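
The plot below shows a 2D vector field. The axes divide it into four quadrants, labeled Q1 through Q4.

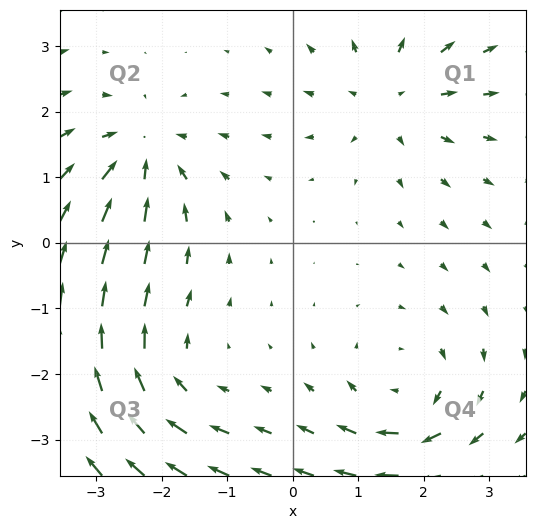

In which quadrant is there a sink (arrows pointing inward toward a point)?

Q2

The sink sits at approximately (-2.3, 1.4), which lies in quadrant Q2. The divergence there is about -5, negative as expected for a sink.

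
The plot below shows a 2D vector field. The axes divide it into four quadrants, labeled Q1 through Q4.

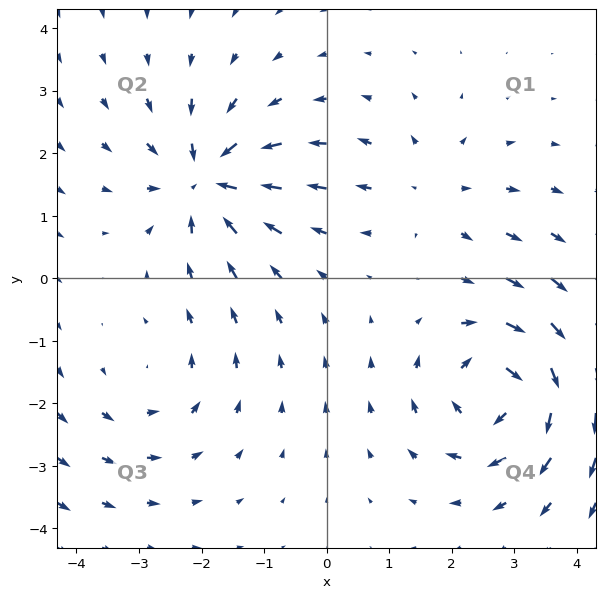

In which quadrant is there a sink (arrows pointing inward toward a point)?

Q2

The sink sits at approximately (-1.9, 1.6), which lies in quadrant Q2. The divergence there is about -6, negative as expected for a sink.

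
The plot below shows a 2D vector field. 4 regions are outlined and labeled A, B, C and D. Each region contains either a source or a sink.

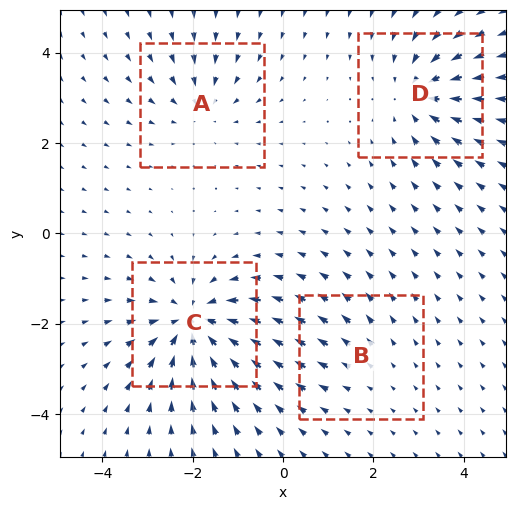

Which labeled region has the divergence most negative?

Divergence at each region's feature centre — A: about -4, B: about +2, C: about -7, D: about -5. Region C is most negative.

C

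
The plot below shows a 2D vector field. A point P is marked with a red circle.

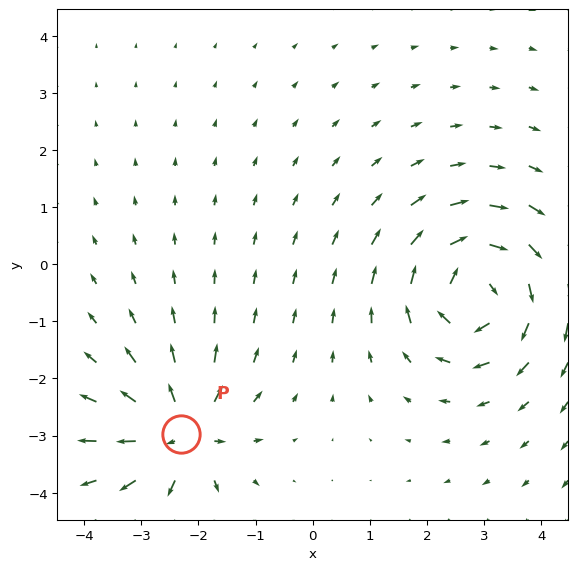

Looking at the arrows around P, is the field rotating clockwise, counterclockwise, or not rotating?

Near P at (-2.3, -3.0) the arrows show no circulation. The curl there is ≈0.

not rotating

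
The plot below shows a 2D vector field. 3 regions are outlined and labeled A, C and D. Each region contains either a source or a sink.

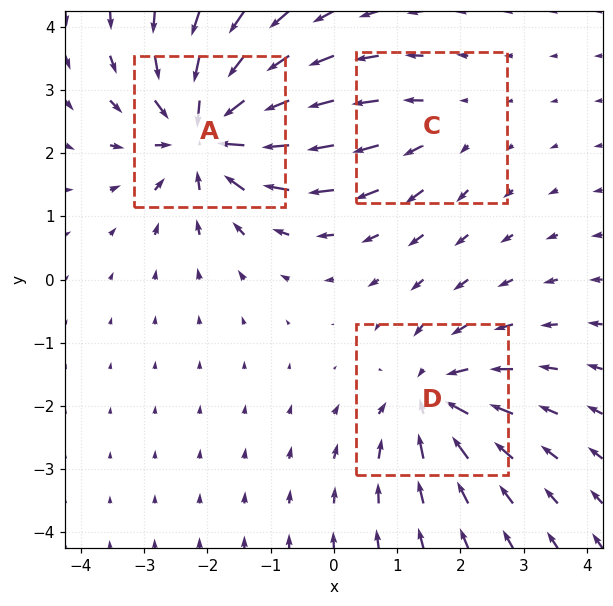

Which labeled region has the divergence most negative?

A

Divergence at each region's feature centre — A: about -6, C: about +2, D: about -4. Region A is most negative.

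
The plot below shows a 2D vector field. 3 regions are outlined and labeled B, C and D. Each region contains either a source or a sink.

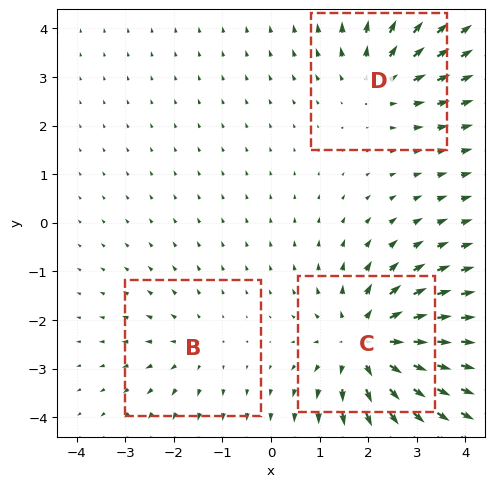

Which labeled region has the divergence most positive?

C

Divergence at each region's feature centre — B: about +2, C: about +5, D: about +3. Region C is most positive.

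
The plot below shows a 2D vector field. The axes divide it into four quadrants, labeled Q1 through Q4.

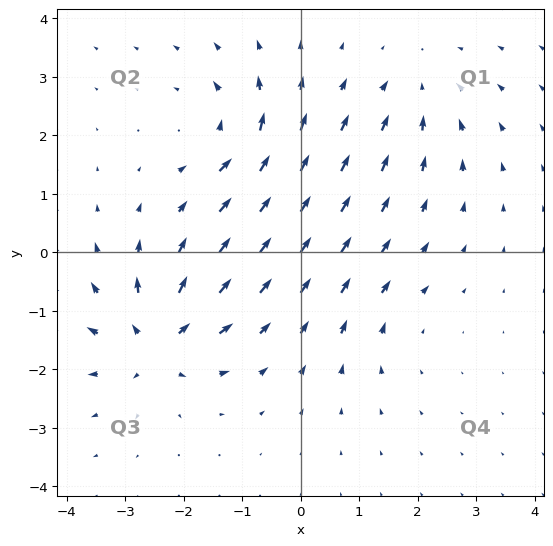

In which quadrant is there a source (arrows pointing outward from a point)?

The source sits at approximately (-2.5, -1.5), which lies in quadrant Q3. The divergence there is about +7, positive as expected for a source.

Q3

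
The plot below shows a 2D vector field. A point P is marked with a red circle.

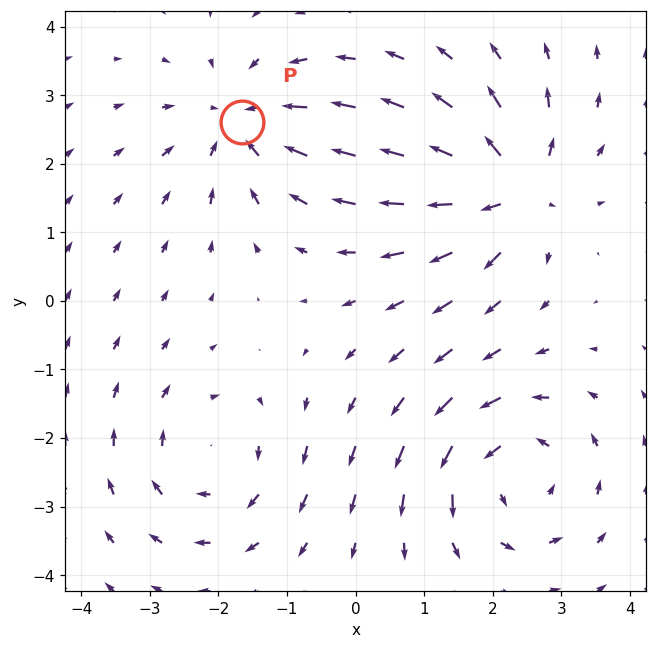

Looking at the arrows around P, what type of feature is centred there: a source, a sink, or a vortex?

At P (-1.7, 2.6) the arrows converge inward. Divergence about -4, curl ≈0 — negative divergence with near-zero curl is a sink.

sink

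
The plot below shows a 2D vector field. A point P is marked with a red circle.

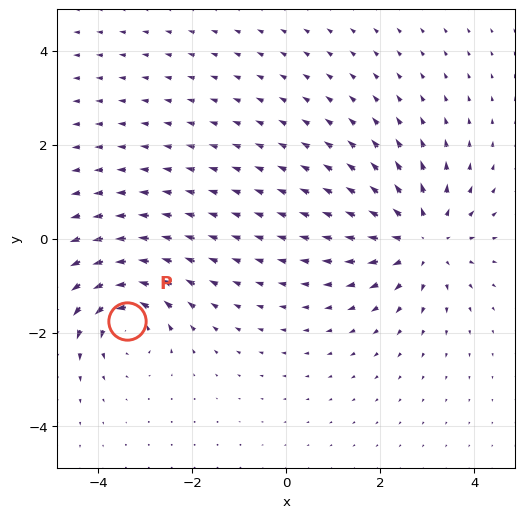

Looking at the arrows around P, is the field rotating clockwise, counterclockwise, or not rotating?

Near P at (-3.4, -1.7) the arrows circulate counterclockwise. The curl (z-component) there is about +5; positive curl means counterclockwise rotation.

counterclockwise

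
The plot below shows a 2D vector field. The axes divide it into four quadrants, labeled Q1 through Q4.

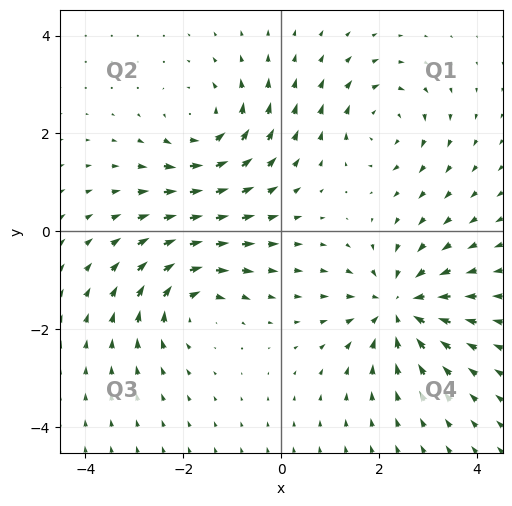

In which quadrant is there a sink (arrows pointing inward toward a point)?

The sink sits at approximately (2.4, -1.5), which lies in quadrant Q4. The divergence there is about -5, negative as expected for a sink.

Q4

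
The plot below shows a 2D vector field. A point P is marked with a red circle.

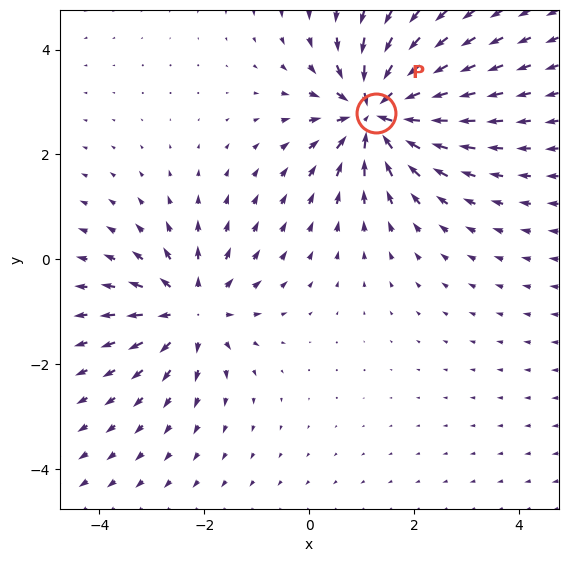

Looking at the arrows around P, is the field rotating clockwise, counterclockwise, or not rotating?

Near P at (1.3, 2.8) the arrows show no circulation. The curl there is ≈0.

not rotating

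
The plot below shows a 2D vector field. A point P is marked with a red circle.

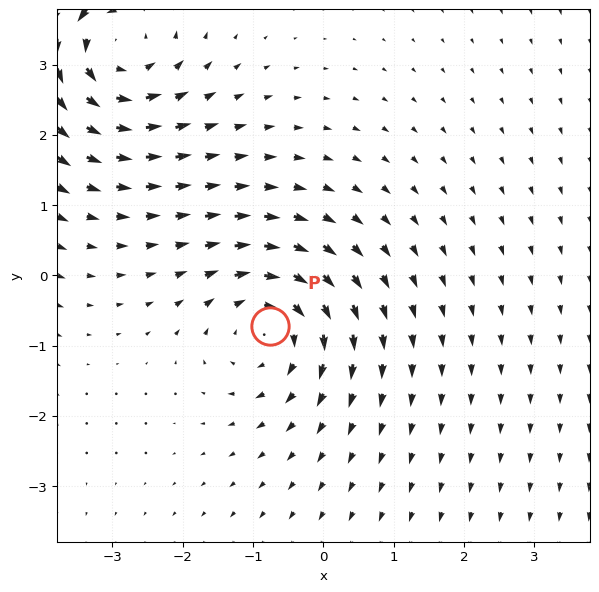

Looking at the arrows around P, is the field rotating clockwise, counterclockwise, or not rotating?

Near P at (-0.8, -0.7) the arrows circulate clockwise. The curl (z-component) there is about -3; negative curl means clockwise rotation.

clockwise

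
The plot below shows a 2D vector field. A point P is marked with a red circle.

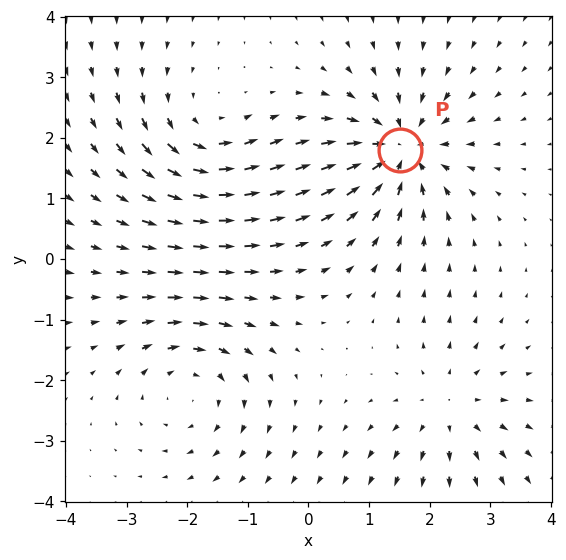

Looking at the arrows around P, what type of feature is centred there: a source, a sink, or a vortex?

At P (1.5, 1.8) the arrows converge inward. Divergence about -6, curl ≈0 — negative divergence with near-zero curl is a sink.

sink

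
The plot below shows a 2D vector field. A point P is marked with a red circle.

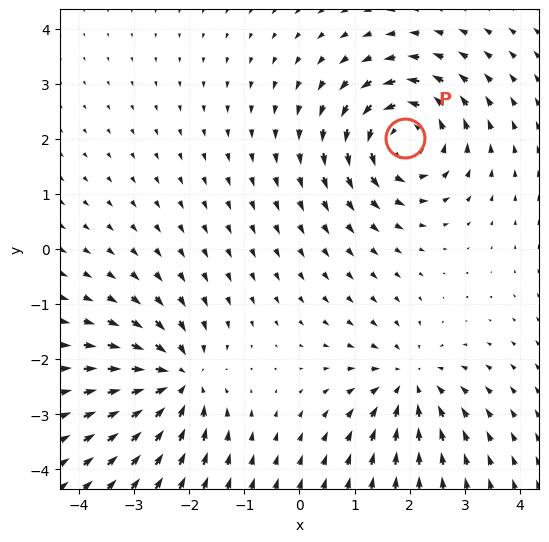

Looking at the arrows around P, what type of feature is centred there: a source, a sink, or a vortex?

vortex

At P (1.9, 2.0) the arrows circulate counterclockwise. Divergence ≈0, curl about +5 — near-zero divergence with nonzero curl is a vortex.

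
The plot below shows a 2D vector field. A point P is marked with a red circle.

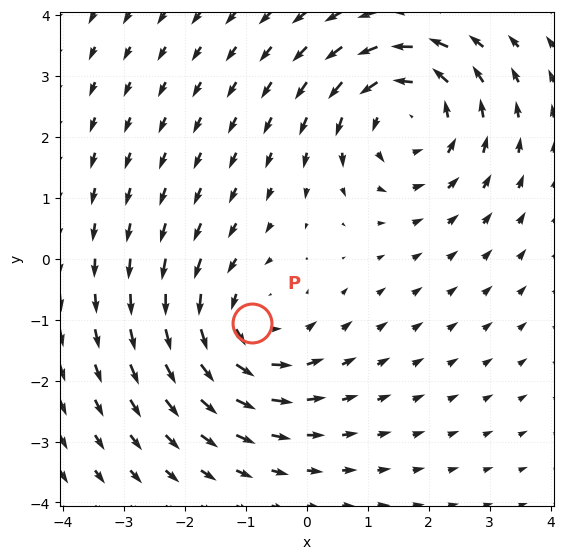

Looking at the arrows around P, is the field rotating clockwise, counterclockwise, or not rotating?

Near P at (-0.9, -1.1) the arrows circulate counterclockwise. The curl (z-component) there is about +4; positive curl means counterclockwise rotation.

counterclockwise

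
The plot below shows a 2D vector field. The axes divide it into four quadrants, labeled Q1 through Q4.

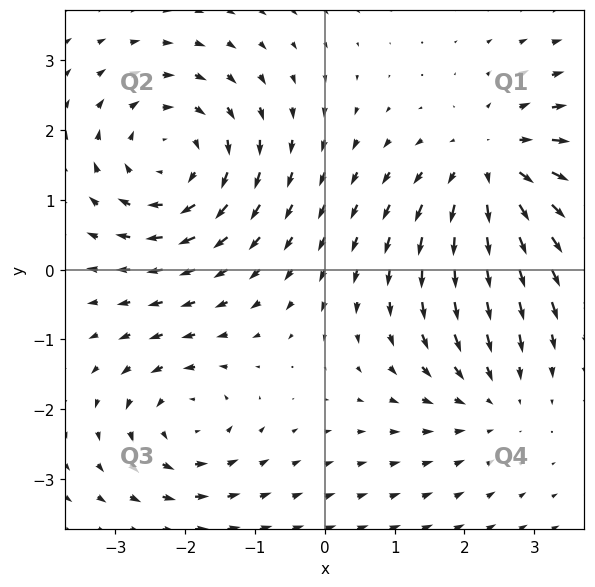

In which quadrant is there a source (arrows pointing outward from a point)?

The source sits at approximately (2.4, 1.5), which lies in quadrant Q1. The divergence there is about +4, positive as expected for a source.

Q1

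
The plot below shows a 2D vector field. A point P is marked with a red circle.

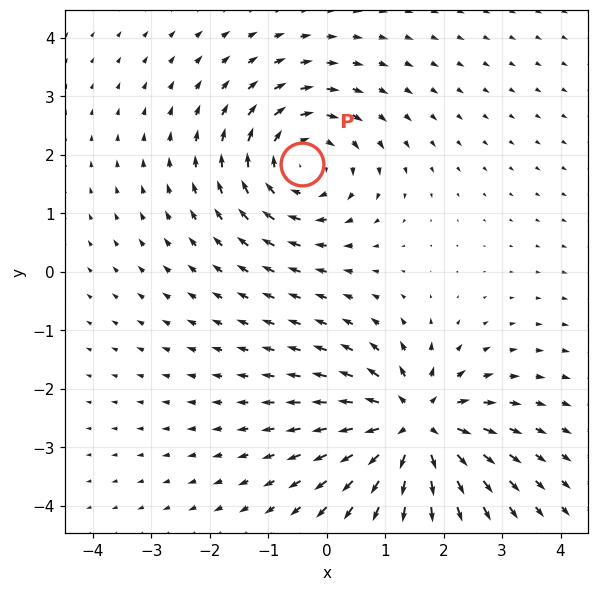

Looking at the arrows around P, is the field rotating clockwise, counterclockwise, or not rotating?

Near P at (-0.4, 1.8) the arrows circulate clockwise. The curl (z-component) there is about -4; negative curl means clockwise rotation.

clockwise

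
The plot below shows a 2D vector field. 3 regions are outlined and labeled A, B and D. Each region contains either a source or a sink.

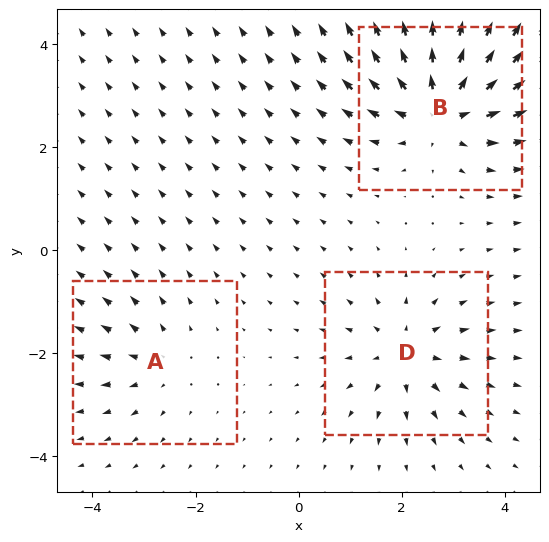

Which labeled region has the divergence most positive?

B

Divergence at each region's feature centre — A: about +2, B: about +5, D: about +4. Region B is most positive.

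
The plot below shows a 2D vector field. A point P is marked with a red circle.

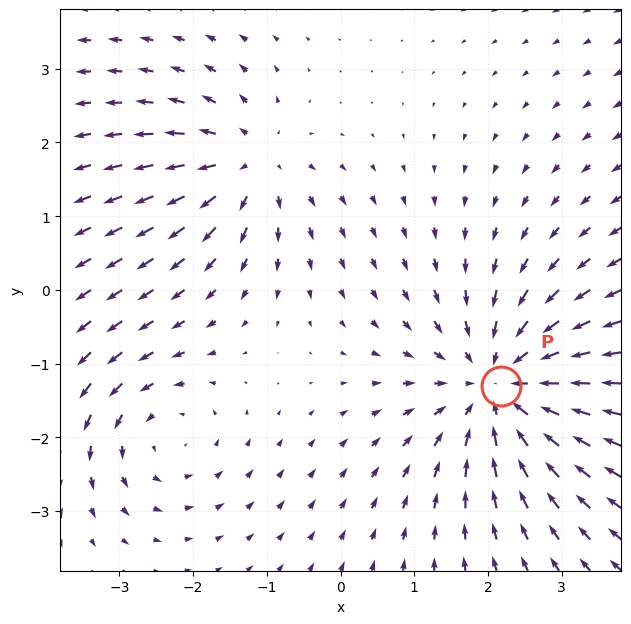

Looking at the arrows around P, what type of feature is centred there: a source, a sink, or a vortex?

At P (2.2, -1.3) the arrows converge inward. Divergence about -4, curl ≈0 — negative divergence with near-zero curl is a sink.

sink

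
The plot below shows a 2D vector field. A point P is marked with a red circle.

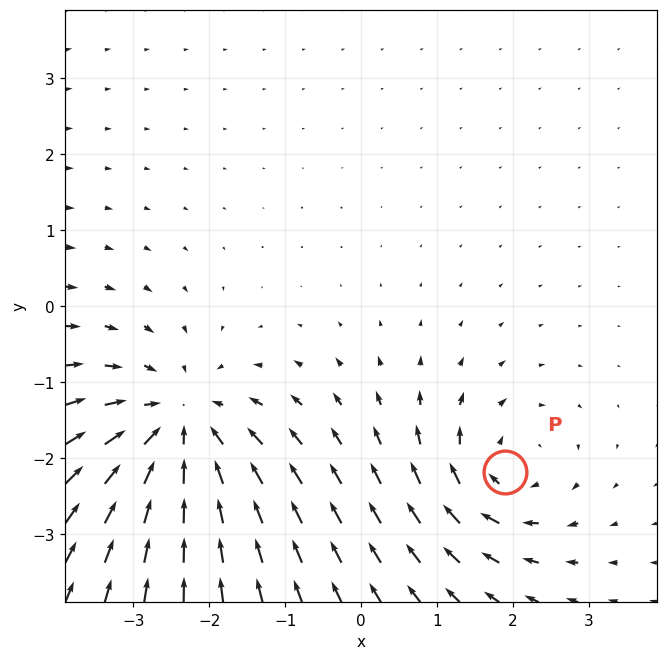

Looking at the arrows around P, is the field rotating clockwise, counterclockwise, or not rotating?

clockwise

Near P at (1.9, -2.2) the arrows circulate clockwise. The curl (z-component) there is about -4; negative curl means clockwise rotation.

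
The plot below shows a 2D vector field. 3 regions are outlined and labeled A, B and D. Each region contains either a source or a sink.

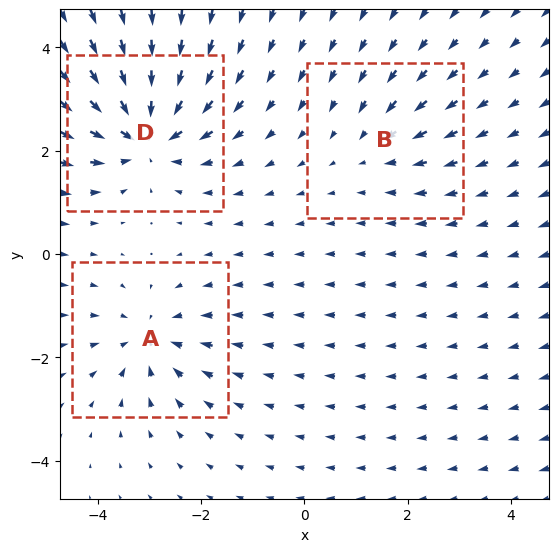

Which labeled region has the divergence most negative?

D

Divergence at each region's feature centre — A: about -4, B: about -2, D: about -6. Region D is most negative.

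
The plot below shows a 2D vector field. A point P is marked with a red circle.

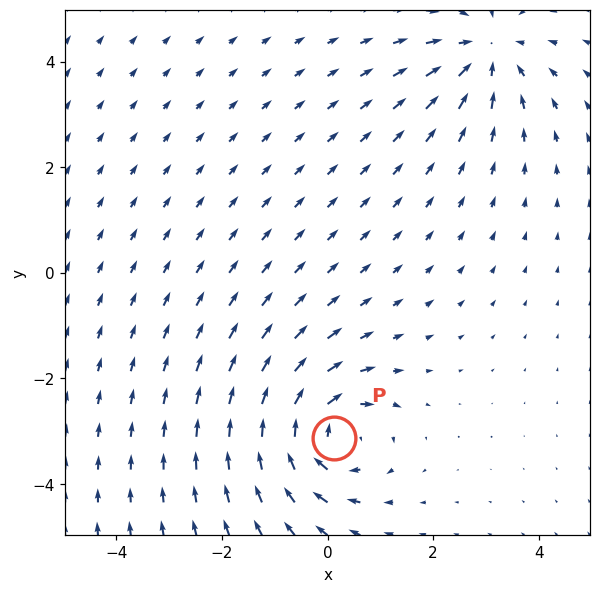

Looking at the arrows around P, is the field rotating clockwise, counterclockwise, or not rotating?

Near P at (0.1, -3.1) the arrows circulate clockwise. The curl (z-component) there is about -6; negative curl means clockwise rotation.

clockwise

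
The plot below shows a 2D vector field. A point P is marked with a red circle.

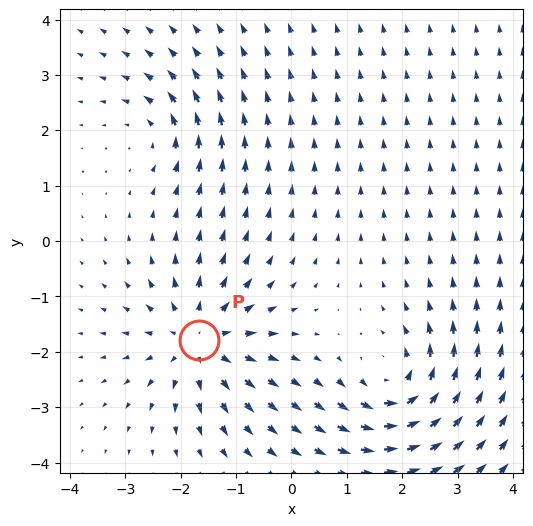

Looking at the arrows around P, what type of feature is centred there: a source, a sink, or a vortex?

source

At P (-1.7, -1.8) the arrows spread outward. Divergence about +6, curl ≈0 — positive divergence with near-zero curl is a source.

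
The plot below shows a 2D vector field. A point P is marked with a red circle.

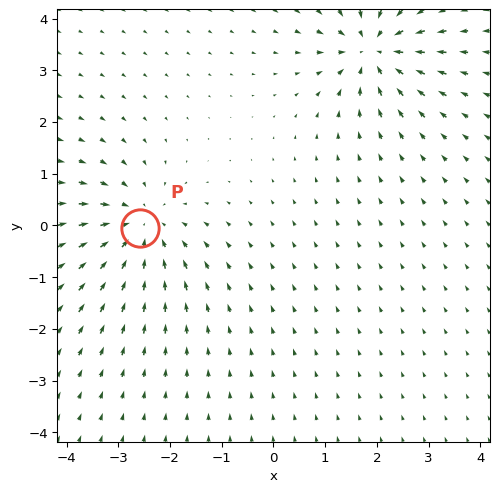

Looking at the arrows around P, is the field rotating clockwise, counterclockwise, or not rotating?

Near P at (-2.6, -0.0) the arrows show no circulation. The curl there is ≈0.

not rotating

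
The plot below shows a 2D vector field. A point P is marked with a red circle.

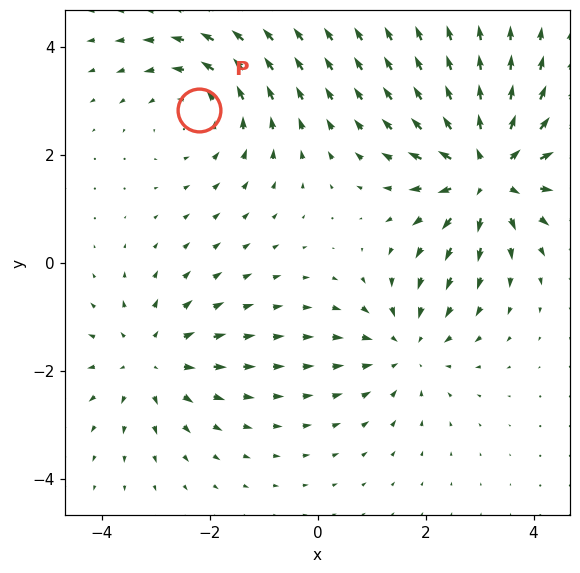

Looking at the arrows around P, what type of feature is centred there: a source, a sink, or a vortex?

vortex

At P (-2.2, 2.8) the arrows circulate counterclockwise. Divergence ≈0, curl about +3 — near-zero divergence with nonzero curl is a vortex.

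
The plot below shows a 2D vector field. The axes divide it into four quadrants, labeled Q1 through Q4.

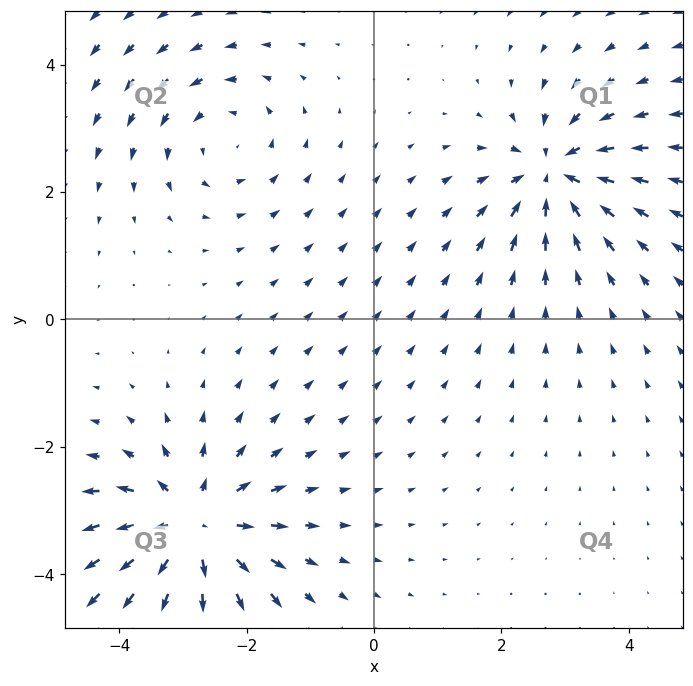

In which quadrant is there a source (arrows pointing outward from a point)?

Q3

The source sits at approximately (-2.9, -3.3), which lies in quadrant Q3. The divergence there is about +5, positive as expected for a source.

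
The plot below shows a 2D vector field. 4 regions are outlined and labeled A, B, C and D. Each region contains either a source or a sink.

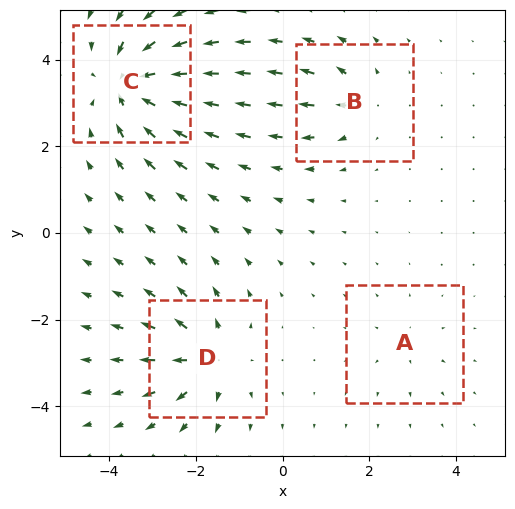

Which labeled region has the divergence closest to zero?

A

Divergence at each region's feature centre — A: about +2, B: about +4, C: about -8, D: about +6. Region A is closest to zero.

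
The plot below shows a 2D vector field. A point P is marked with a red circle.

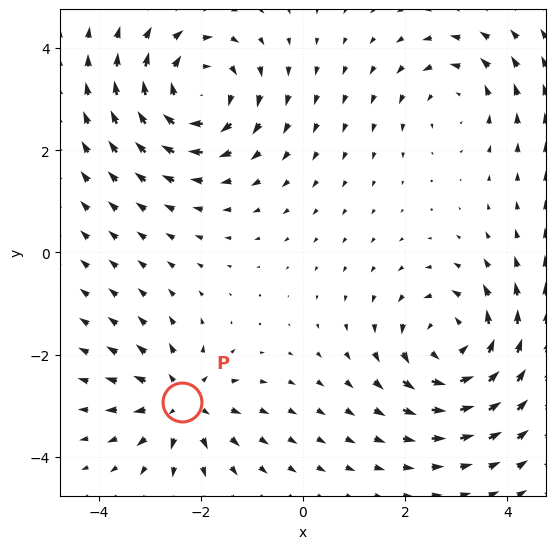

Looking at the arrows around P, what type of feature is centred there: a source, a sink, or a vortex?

source

At P (-2.4, -2.9) the arrows spread outward. Divergence about +5, curl ≈0 — positive divergence with near-zero curl is a source.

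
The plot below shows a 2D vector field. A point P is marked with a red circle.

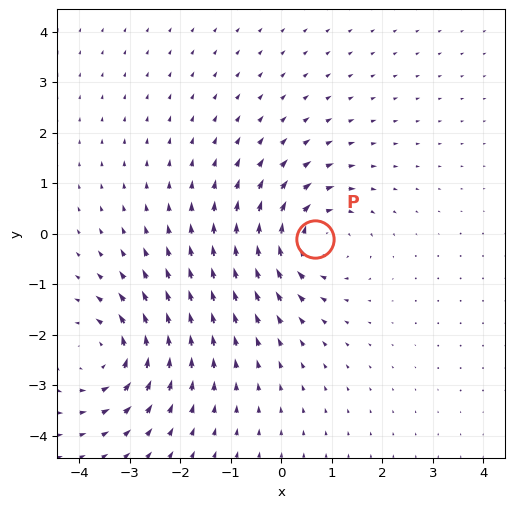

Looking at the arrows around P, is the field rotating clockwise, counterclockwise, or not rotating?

Near P at (0.7, -0.1) the arrows circulate clockwise. The curl (z-component) there is about -5; negative curl means clockwise rotation.

clockwise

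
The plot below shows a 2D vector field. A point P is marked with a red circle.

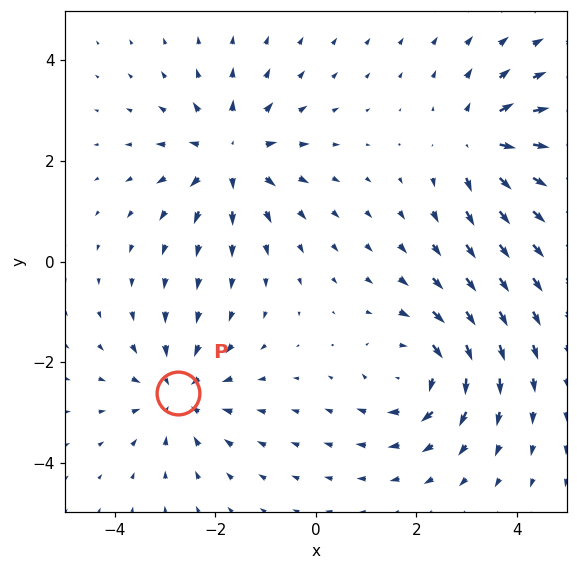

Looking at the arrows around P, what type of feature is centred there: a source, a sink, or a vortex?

At P (-2.7, -2.6) the arrows converge inward. Divergence about -4, curl ≈0 — negative divergence with near-zero curl is a sink.

sink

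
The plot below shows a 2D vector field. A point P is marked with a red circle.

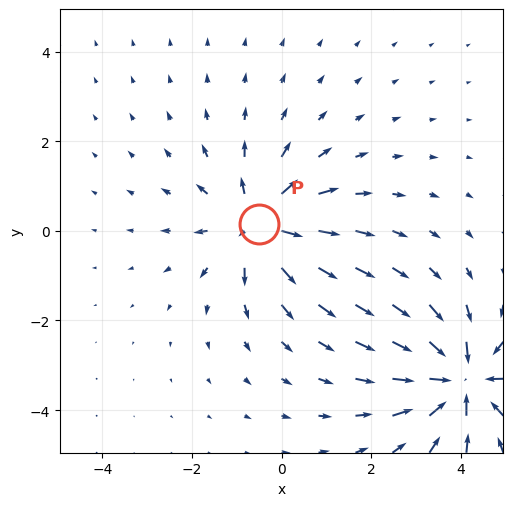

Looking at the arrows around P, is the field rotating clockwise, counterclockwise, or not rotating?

not rotating

Near P at (-0.5, 0.2) the arrows show no circulation. The curl there is ≈0.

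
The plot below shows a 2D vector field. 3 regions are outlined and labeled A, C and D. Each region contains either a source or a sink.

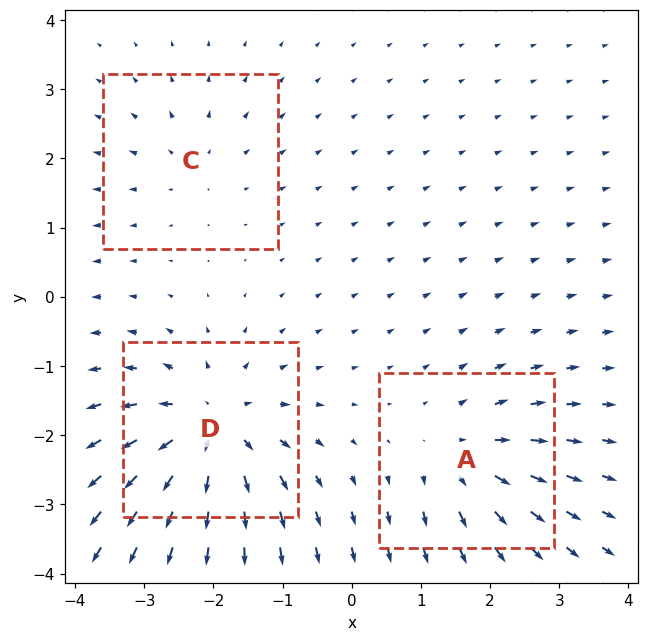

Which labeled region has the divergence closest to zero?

Divergence at each region's feature centre — A: about +4, C: about +2, D: about +6. Region C is closest to zero.

C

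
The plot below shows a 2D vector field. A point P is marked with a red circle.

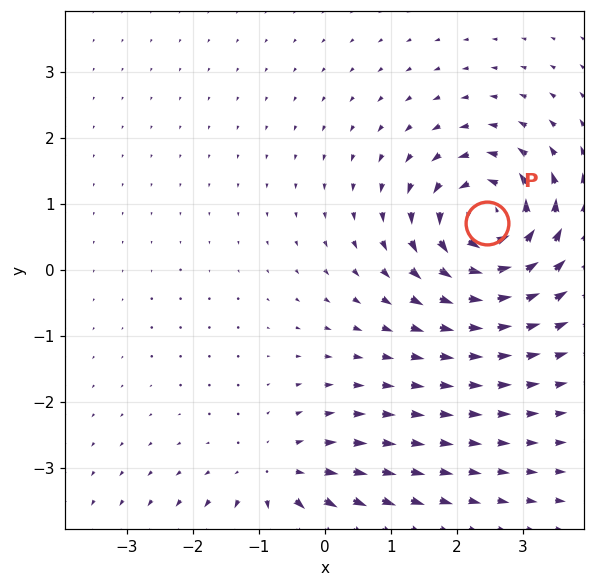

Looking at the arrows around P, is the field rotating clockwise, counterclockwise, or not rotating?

counterclockwise

Near P at (2.5, 0.7) the arrows circulate counterclockwise. The curl (z-component) there is about +6; positive curl means counterclockwise rotation.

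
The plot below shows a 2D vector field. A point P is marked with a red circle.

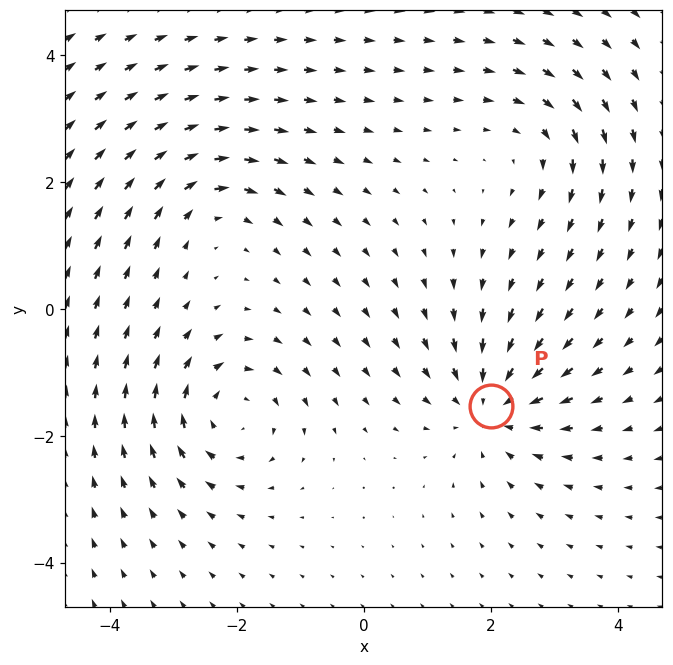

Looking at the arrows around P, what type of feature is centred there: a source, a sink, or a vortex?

sink

At P (2.0, -1.5) the arrows converge inward. Divergence about -5, curl ≈0 — negative divergence with near-zero curl is a sink.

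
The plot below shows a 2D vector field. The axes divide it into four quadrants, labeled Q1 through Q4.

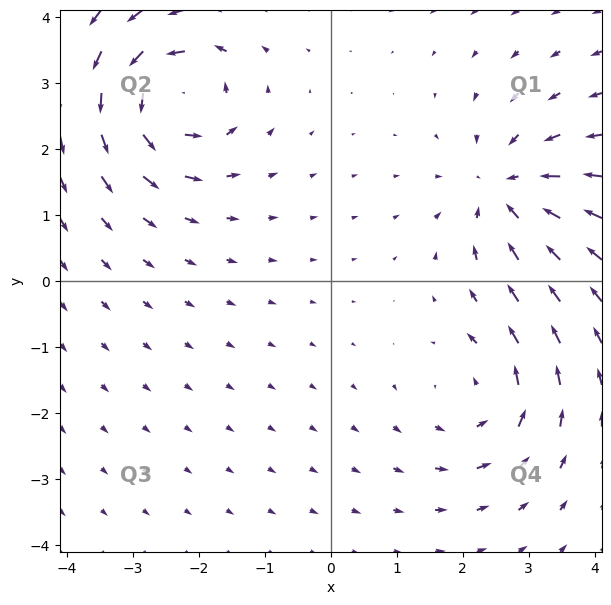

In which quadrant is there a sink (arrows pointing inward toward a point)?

The sink sits at approximately (2.7, 1.4), which lies in quadrant Q1. The divergence there is about -4, negative as expected for a sink.

Q1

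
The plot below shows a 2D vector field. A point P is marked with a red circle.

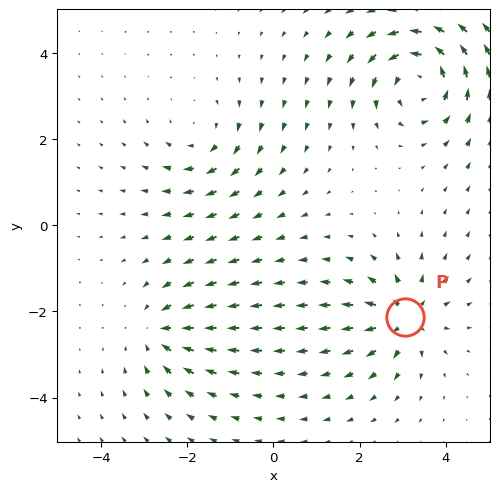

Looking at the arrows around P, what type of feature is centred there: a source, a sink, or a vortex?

source

At P (3.1, -2.1) the arrows spread outward. Divergence about +5, curl ≈0 — positive divergence with near-zero curl is a source.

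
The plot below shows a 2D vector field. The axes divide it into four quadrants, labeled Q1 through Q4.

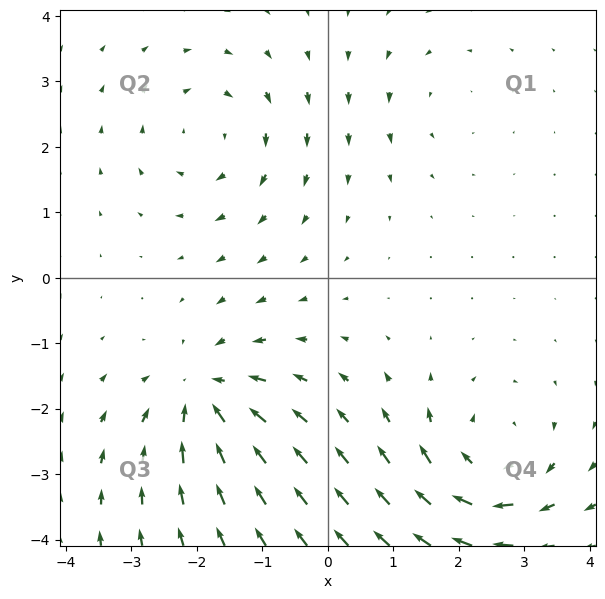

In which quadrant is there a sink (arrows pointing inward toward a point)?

The sink sits at approximately (-1.9, -1.8), which lies in quadrant Q3. The divergence there is about -6, negative as expected for a sink.

Q3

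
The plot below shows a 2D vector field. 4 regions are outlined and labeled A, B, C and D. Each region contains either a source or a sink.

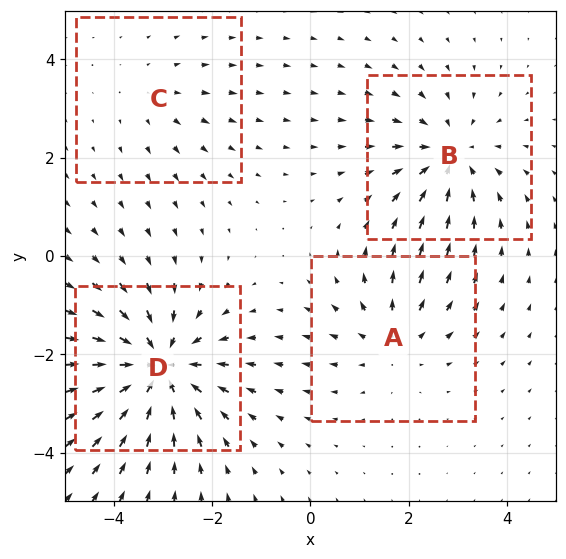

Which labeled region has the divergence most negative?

D

Divergence at each region's feature centre — A: about +3, B: about -4, C: about +2, D: about -6. Region D is most negative.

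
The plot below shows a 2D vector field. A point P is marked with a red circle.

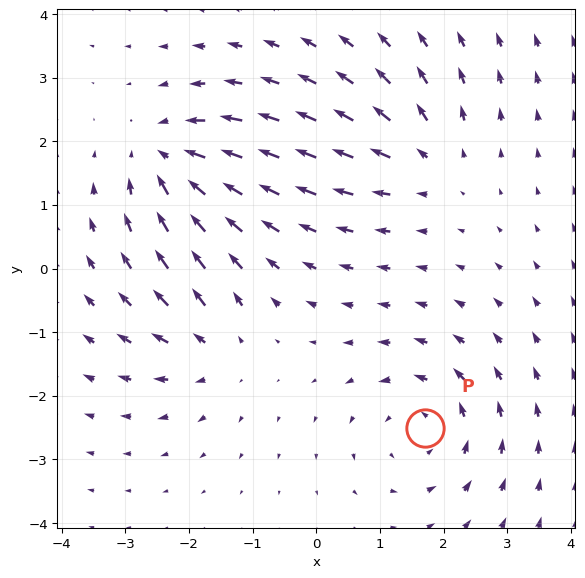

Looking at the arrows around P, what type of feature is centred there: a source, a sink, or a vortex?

At P (1.7, -2.5) the arrows circulate counterclockwise. Divergence ≈0, curl about +4 — near-zero divergence with nonzero curl is a vortex.

vortex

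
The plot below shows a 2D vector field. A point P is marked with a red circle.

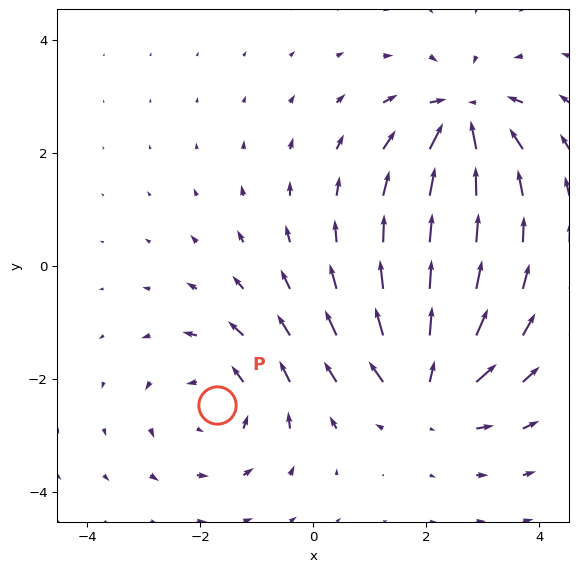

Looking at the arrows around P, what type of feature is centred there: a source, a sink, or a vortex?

vortex

At P (-1.7, -2.5) the arrows circulate counterclockwise. Divergence ≈0, curl about +4 — near-zero divergence with nonzero curl is a vortex.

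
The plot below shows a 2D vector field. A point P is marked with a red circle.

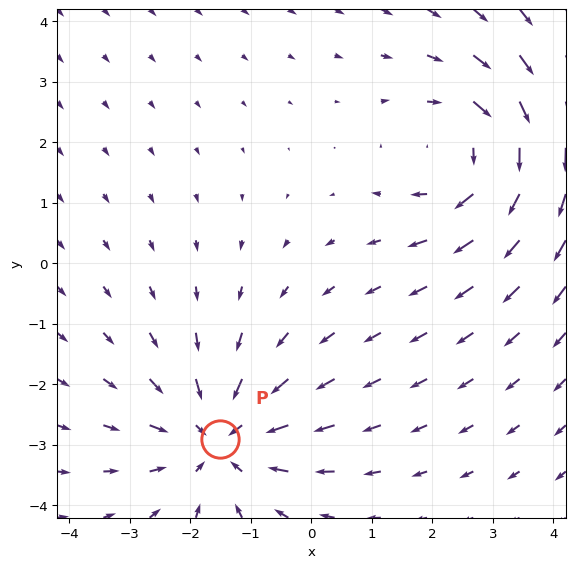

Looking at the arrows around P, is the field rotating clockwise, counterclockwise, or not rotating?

Near P at (-1.5, -2.9) the arrows show no circulation. The curl there is ≈0.

not rotating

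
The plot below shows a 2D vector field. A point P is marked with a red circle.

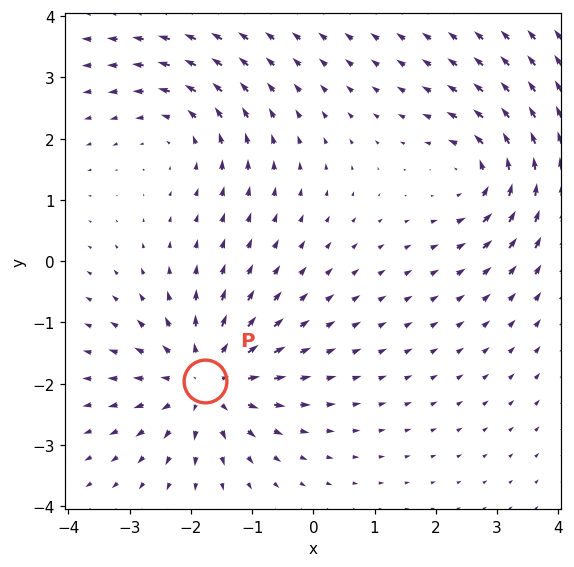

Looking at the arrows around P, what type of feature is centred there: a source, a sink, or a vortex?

source

At P (-1.8, -2.0) the arrows spread outward. Divergence about +5, curl ≈0 — positive divergence with near-zero curl is a source.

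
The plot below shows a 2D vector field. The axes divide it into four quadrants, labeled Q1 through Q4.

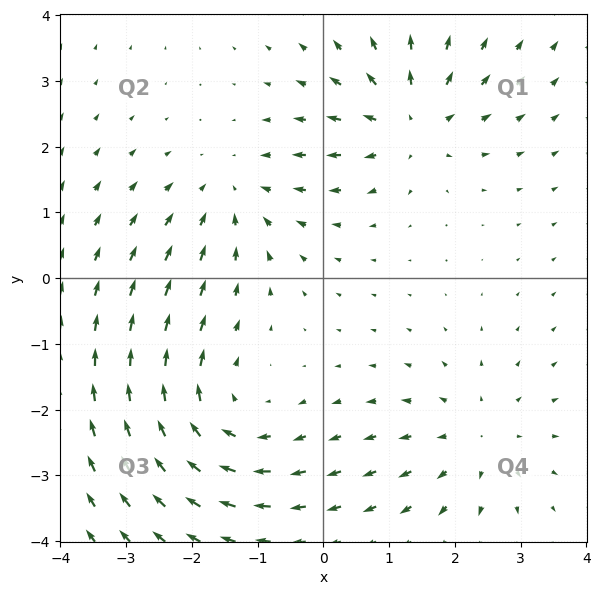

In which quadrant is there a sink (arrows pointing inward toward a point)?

Q2

The sink sits at approximately (-1.4, 1.3), which lies in quadrant Q2. The divergence there is about -3, negative as expected for a sink.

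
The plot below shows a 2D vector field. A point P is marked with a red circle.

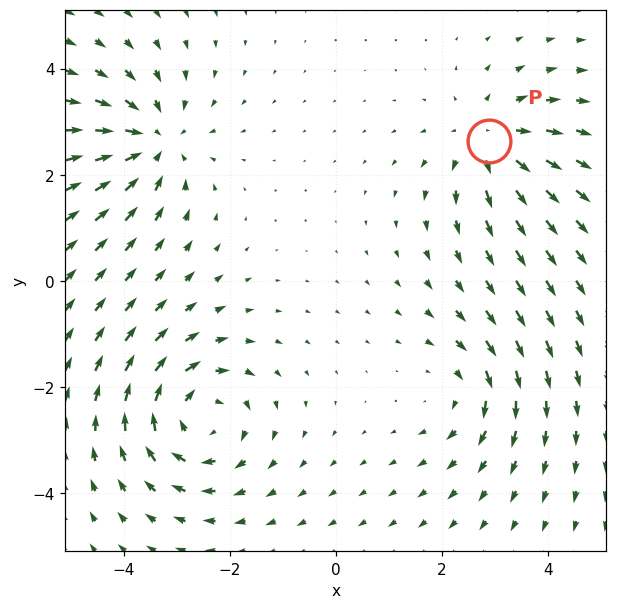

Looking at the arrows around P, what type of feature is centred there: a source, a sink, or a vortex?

At P (2.9, 2.6) the arrows spread outward. Divergence about +4, curl ≈0 — positive divergence with near-zero curl is a source.

source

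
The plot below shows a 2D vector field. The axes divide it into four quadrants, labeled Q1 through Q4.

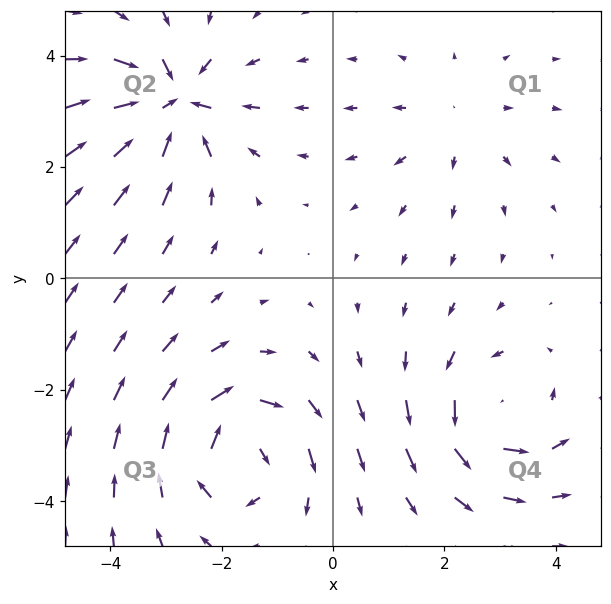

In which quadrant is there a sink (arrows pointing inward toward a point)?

The sink sits at approximately (-2.9, 3.1), which lies in quadrant Q2. The divergence there is about -7, negative as expected for a sink.

Q2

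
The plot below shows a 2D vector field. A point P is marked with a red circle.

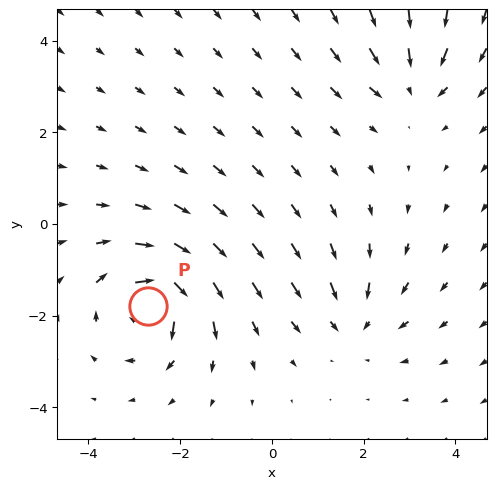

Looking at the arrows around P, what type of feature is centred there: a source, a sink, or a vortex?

At P (-2.7, -1.8) the arrows circulate clockwise. Divergence ≈0, curl about -7 — near-zero divergence with nonzero curl is a vortex.

vortex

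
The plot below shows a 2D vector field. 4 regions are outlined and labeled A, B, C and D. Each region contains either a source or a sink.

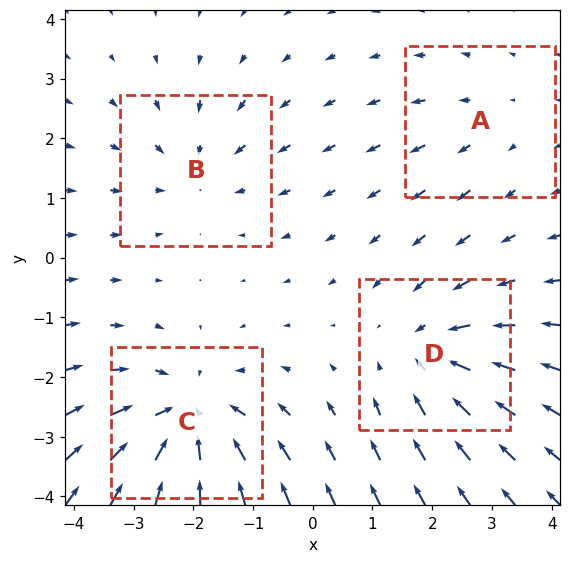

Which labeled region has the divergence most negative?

Divergence at each region's feature centre — A: about +2, B: about -3, C: about -6, D: about -4. Region C is most negative.

C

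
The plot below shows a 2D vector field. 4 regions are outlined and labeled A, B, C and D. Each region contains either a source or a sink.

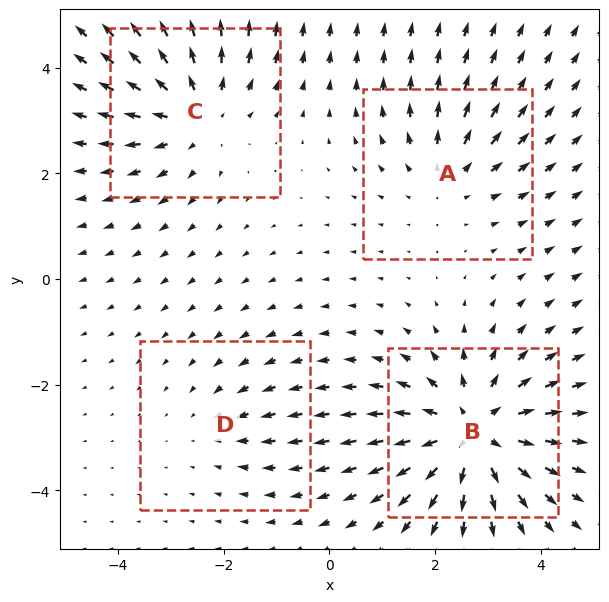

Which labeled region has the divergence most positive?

Divergence at each region's feature centre — A: about +3, B: about +6, C: about +4, D: about -2. Region B is most positive.

B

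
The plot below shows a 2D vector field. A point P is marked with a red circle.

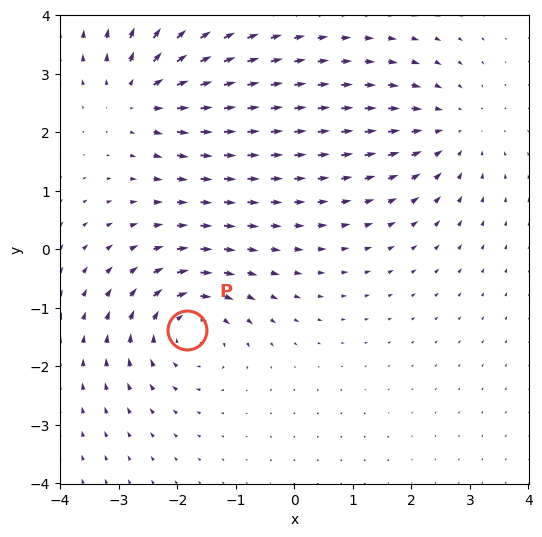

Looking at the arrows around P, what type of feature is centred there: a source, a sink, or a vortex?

At P (-1.8, -1.4) the arrows circulate clockwise. Divergence ≈0, curl about -6 — near-zero divergence with nonzero curl is a vortex.

vortex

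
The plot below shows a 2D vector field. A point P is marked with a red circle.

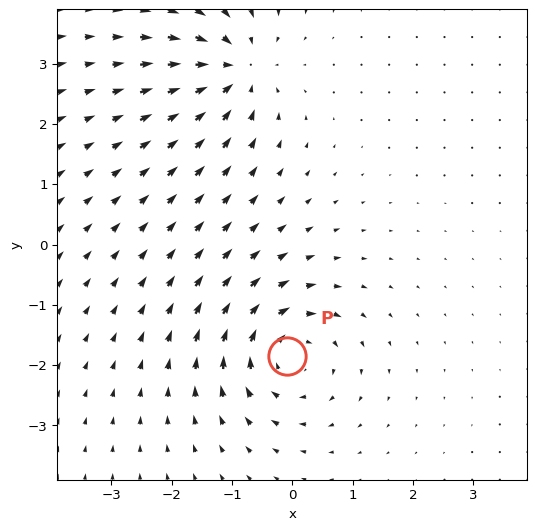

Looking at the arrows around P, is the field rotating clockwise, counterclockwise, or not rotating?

Near P at (-0.1, -1.9) the arrows circulate clockwise. The curl (z-component) there is about -5; negative curl means clockwise rotation.

clockwise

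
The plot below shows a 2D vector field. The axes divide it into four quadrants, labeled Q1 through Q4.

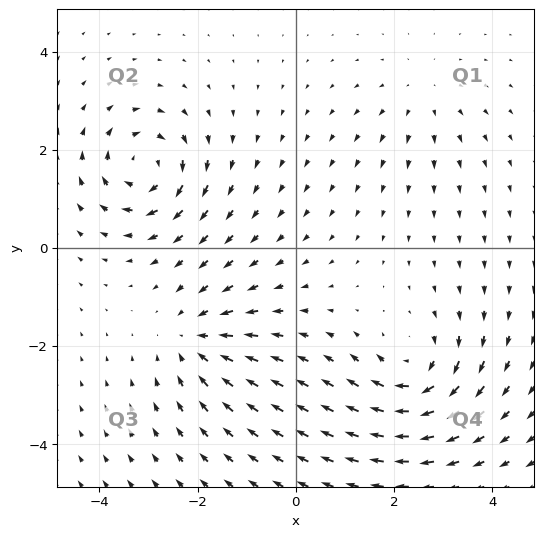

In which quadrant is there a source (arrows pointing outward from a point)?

The source sits at approximately (2.6, 3.1), which lies in quadrant Q1. The divergence there is about +3, positive as expected for a source.

Q1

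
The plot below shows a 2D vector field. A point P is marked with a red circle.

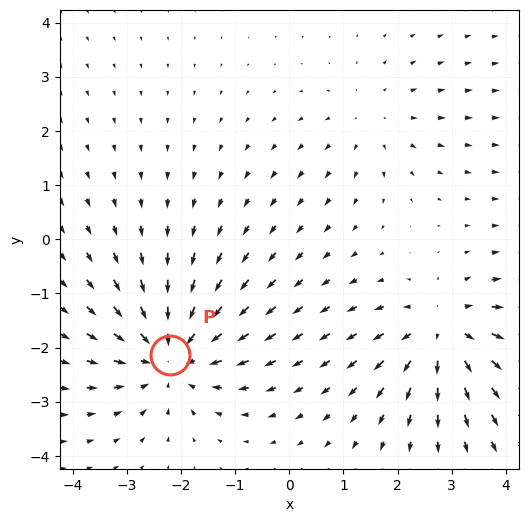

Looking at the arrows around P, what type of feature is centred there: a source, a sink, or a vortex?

sink

At P (-2.2, -2.1) the arrows converge inward. Divergence about -5, curl ≈0 — negative divergence with near-zero curl is a sink.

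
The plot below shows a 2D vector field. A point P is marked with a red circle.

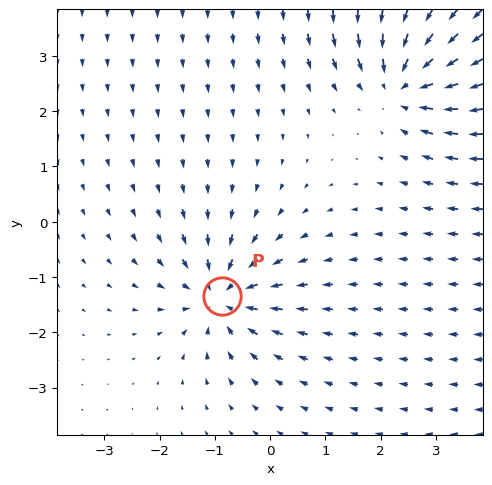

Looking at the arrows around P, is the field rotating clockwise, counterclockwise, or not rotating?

not rotating

Near P at (-0.9, -1.4) the arrows show no circulation. The curl there is ≈0.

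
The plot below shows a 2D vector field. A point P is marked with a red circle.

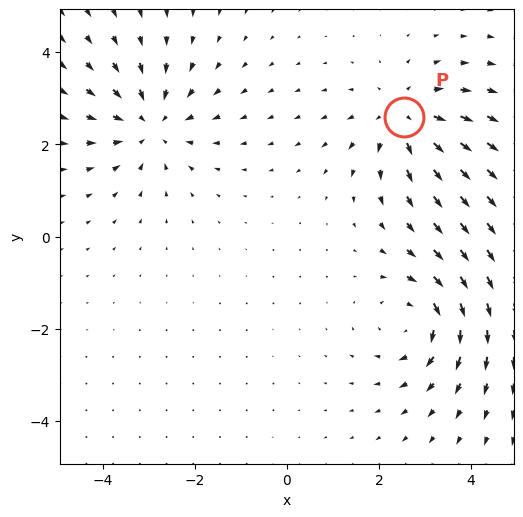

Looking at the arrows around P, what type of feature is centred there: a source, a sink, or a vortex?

source

At P (2.5, 2.6) the arrows spread outward. Divergence about +3, curl ≈0 — positive divergence with near-zero curl is a source.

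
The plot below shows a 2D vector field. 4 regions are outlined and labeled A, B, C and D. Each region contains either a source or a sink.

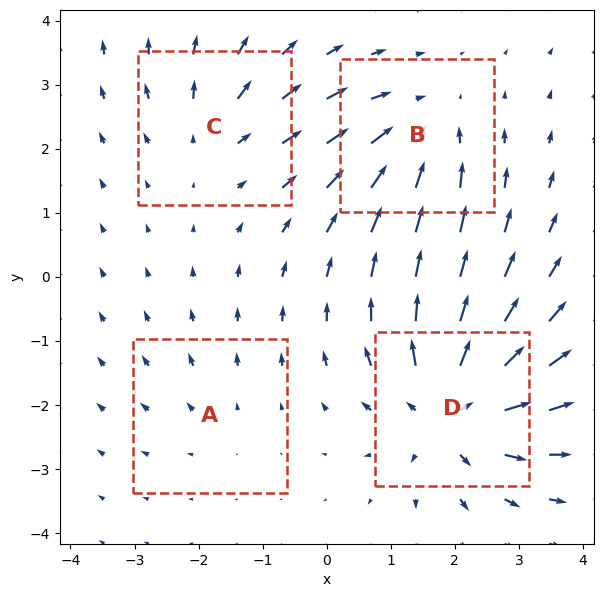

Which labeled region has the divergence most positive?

Divergence at each region's feature centre — A: about +2, B: about -5, C: about +4, D: about +8. Region D is most positive.

D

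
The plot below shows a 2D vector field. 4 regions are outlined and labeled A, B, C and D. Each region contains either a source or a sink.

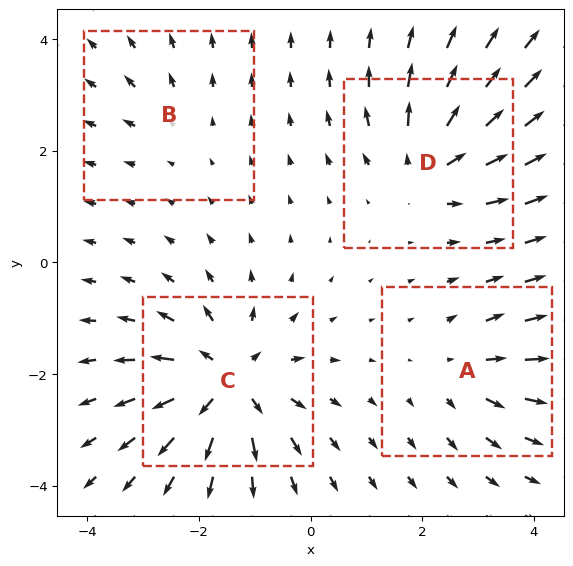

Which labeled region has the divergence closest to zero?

B

Divergence at each region's feature centre — A: about +4, B: about +2, C: about +8, D: about +6. Region B is closest to zero.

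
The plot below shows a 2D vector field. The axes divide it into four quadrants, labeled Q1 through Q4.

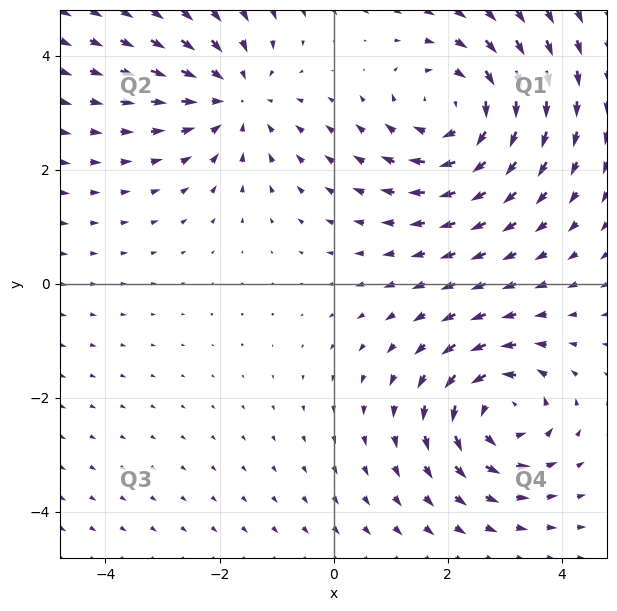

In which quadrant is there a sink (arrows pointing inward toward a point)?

The sink sits at approximately (-1.7, 3.3), which lies in quadrant Q2. The divergence there is about -3, negative as expected for a sink.

Q2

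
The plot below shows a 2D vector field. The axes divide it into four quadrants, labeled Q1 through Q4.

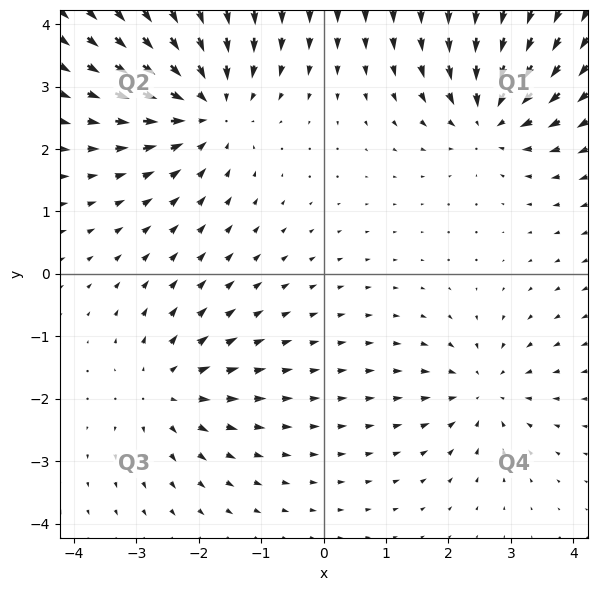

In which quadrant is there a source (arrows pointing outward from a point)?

The source sits at approximately (-2.5, -1.9), which lies in quadrant Q3. The divergence there is about +4, positive as expected for a source.

Q3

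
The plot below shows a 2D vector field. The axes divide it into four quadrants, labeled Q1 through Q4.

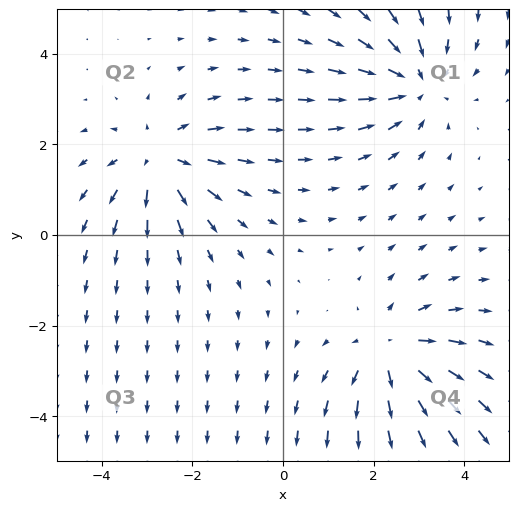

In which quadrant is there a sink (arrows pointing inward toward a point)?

Q1

The sink sits at approximately (2.9, 3.4), which lies in quadrant Q1. The divergence there is about -3, negative as expected for a sink.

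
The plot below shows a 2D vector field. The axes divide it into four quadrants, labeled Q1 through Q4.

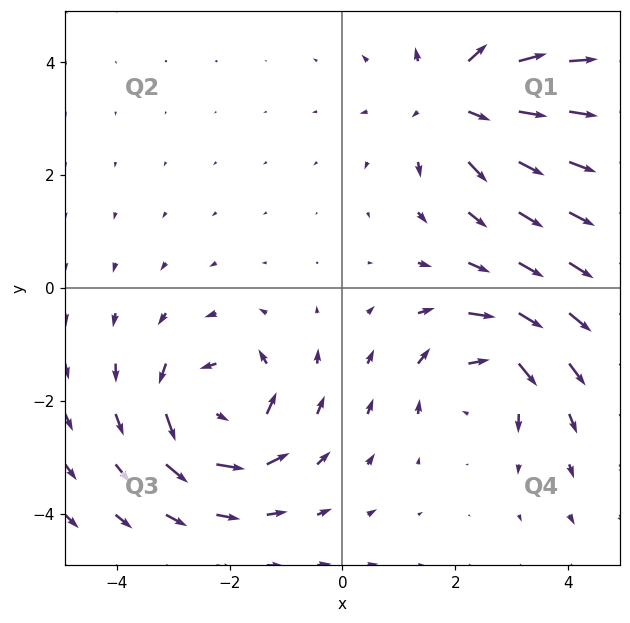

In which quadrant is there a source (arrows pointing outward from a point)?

Q1

The source sits at approximately (2.0, 3.3), which lies in quadrant Q1. The divergence there is about +4, positive as expected for a source.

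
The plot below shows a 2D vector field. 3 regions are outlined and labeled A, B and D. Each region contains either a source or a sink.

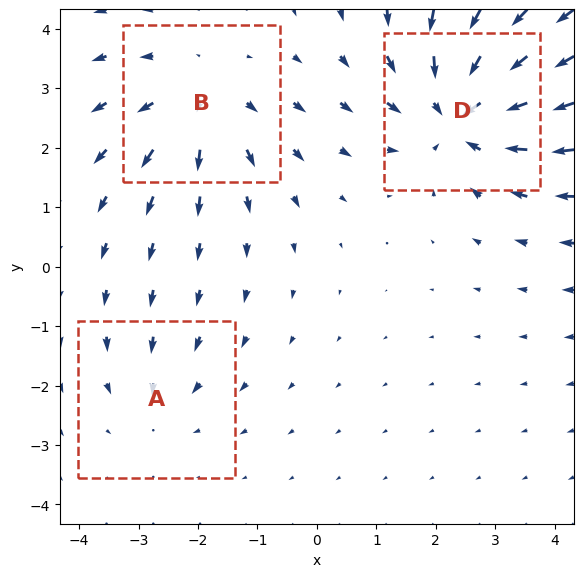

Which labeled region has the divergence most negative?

D

Divergence at each region's feature centre — A: about -2, B: about +3, D: about -5. Region D is most negative.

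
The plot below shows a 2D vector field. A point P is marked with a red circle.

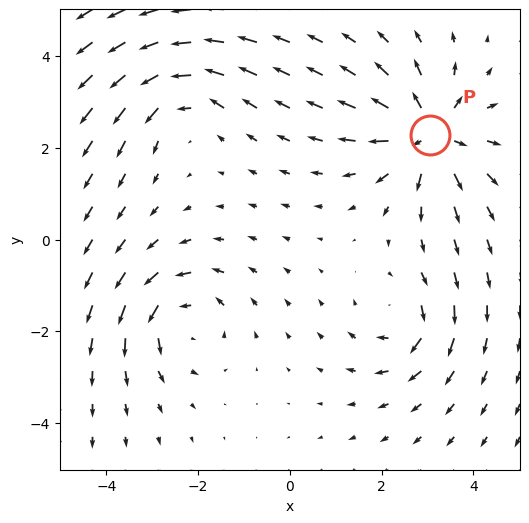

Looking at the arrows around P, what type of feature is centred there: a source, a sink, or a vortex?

source

At P (3.1, 2.3) the arrows spread outward. Divergence about +6, curl ≈0 — positive divergence with near-zero curl is a source.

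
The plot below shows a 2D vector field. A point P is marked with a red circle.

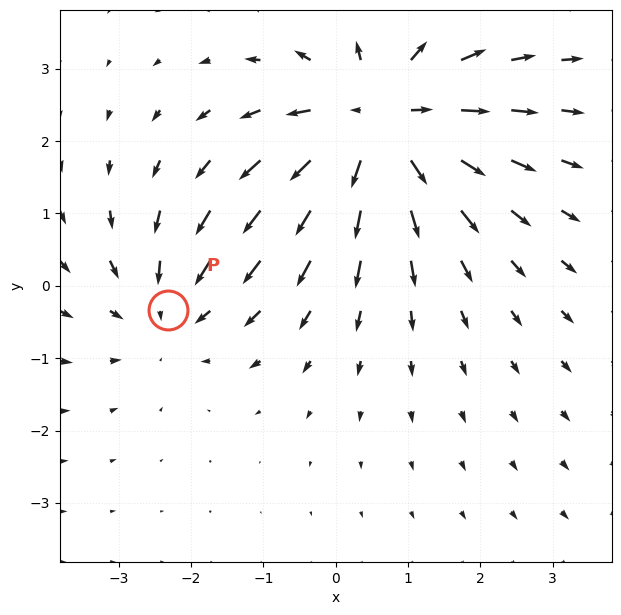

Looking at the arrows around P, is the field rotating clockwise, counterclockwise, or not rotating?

not rotating

Near P at (-2.3, -0.3) the arrows show no circulation. The curl there is ≈0.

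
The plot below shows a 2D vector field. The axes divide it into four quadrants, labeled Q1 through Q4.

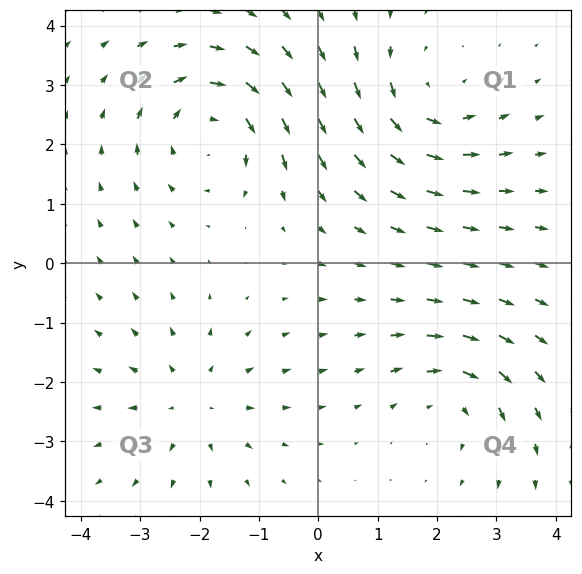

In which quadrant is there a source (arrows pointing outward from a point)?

Q3

The source sits at approximately (-2.1, -2.3), which lies in quadrant Q3. The divergence there is about +3, positive as expected for a source.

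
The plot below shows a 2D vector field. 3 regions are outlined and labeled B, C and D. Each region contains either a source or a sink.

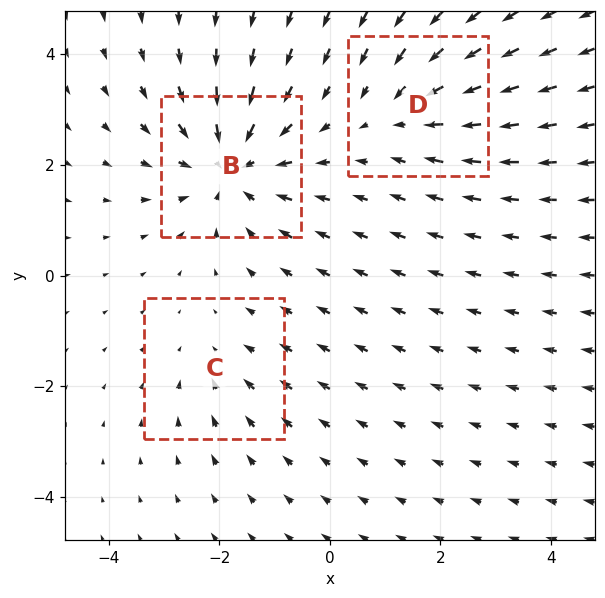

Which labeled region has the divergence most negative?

B

Divergence at each region's feature centre — B: about -4, C: about -2, D: about -3. Region B is most negative.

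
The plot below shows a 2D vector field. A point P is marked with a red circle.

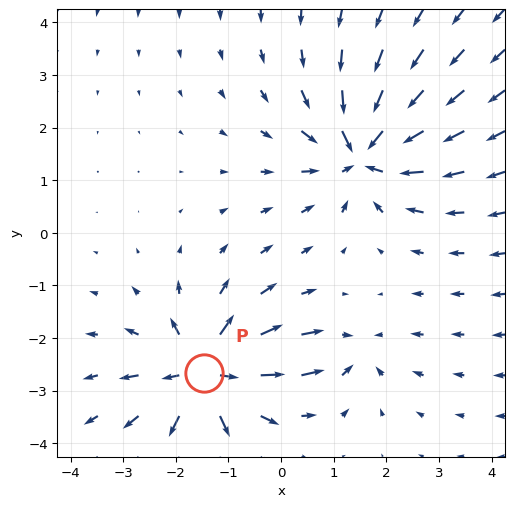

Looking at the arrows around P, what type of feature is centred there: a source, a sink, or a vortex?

At P (-1.5, -2.7) the arrows spread outward. Divergence about +7, curl ≈0 — positive divergence with near-zero curl is a source.

source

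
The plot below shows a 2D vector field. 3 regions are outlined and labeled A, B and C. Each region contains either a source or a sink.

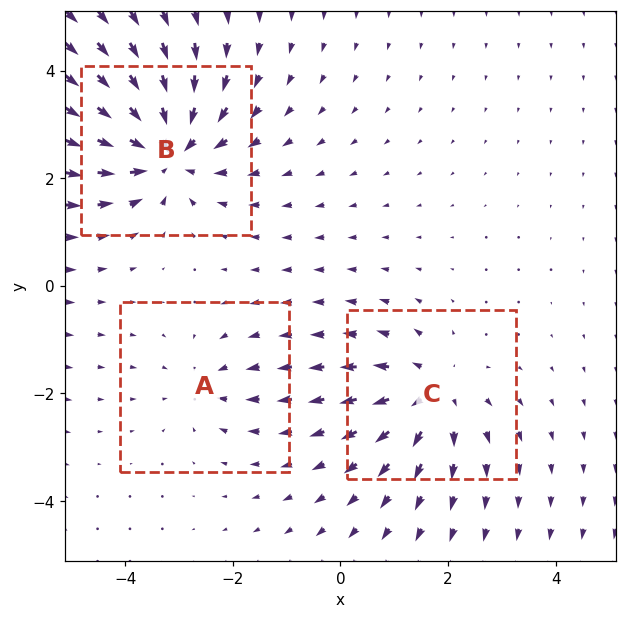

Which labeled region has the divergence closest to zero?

A

Divergence at each region's feature centre — A: about -2, B: about -5, C: about +3. Region A is closest to zero.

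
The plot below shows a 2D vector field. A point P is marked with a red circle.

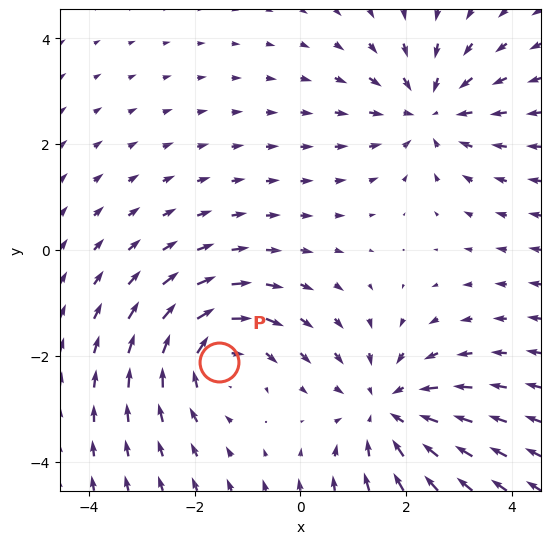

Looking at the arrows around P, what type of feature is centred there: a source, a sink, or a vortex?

vortex

At P (-1.5, -2.1) the arrows circulate clockwise. Divergence ≈0, curl about -4 — near-zero divergence with nonzero curl is a vortex.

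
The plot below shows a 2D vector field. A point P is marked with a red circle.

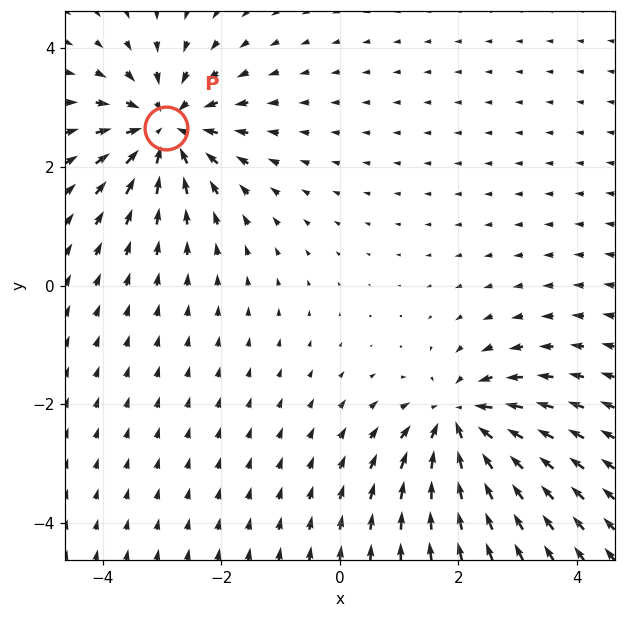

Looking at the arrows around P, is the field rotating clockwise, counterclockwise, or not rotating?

not rotating

Near P at (-2.9, 2.7) the arrows show no circulation. The curl there is ≈0.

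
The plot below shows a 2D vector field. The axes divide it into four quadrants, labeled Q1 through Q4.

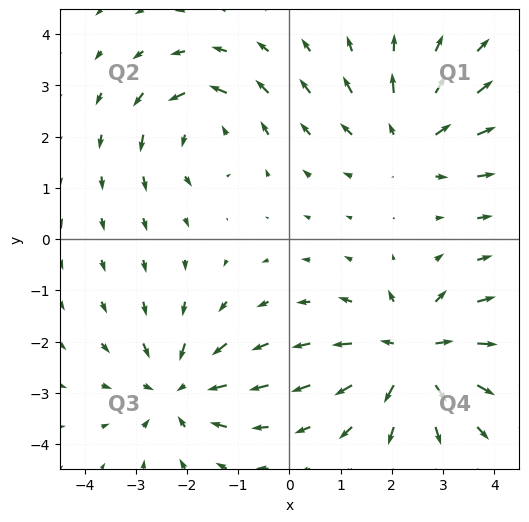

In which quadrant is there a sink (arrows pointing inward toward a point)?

The sink sits at approximately (-2.2, -3.0), which lies in quadrant Q3. The divergence there is about -3, negative as expected for a sink.

Q3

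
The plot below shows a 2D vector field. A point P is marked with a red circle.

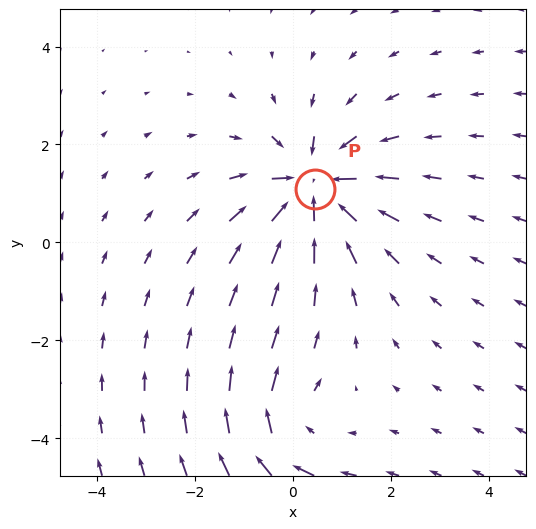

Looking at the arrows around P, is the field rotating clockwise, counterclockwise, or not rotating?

not rotating

Near P at (0.4, 1.1) the arrows show no circulation. The curl there is ≈0.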